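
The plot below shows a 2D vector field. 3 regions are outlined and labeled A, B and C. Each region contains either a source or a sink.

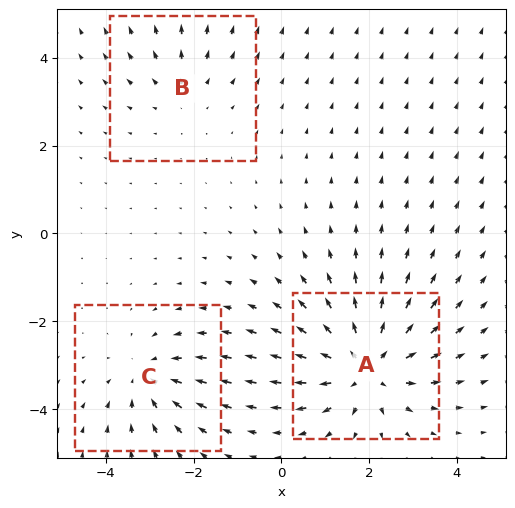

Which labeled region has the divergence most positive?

A

Divergence at each region's feature centre — A: about +5, B: about +2, C: about -3. Region A is most positive.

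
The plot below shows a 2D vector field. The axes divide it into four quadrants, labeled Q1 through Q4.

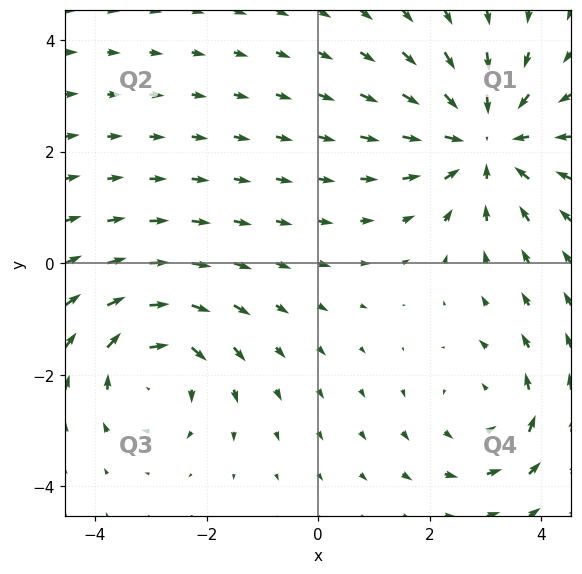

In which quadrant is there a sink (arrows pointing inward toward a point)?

Q1

The sink sits at approximately (3.0, 2.2), which lies in quadrant Q1. The divergence there is about -4, negative as expected for a sink.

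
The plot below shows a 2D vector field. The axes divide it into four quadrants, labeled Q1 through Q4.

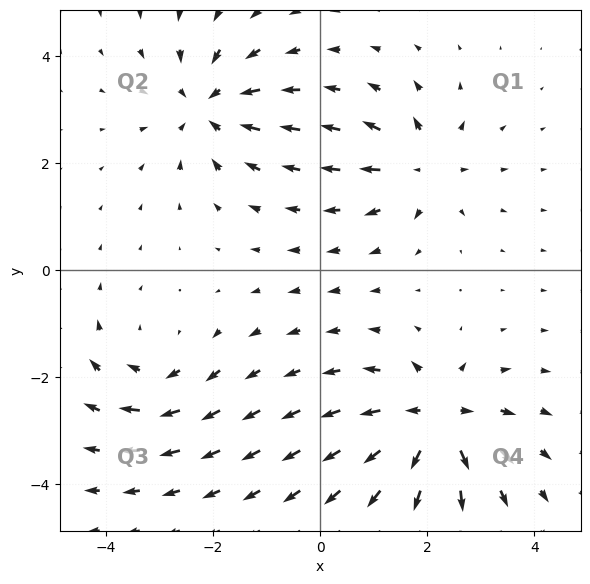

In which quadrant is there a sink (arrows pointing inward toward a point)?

Q2

The sink sits at approximately (-2.1, 3.1), which lies in quadrant Q2. The divergence there is about -4, negative as expected for a sink.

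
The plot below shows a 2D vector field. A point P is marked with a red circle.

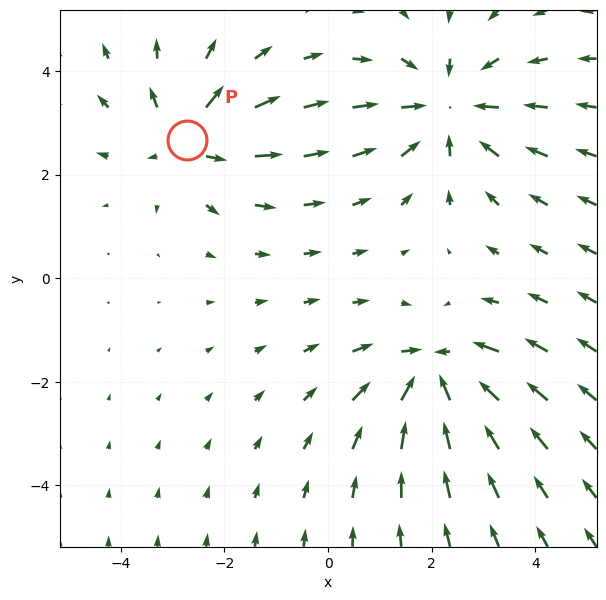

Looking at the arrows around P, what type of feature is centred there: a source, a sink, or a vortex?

source

At P (-2.7, 2.7) the arrows spread outward. Divergence about +3, curl ≈0 — positive divergence with near-zero curl is a source.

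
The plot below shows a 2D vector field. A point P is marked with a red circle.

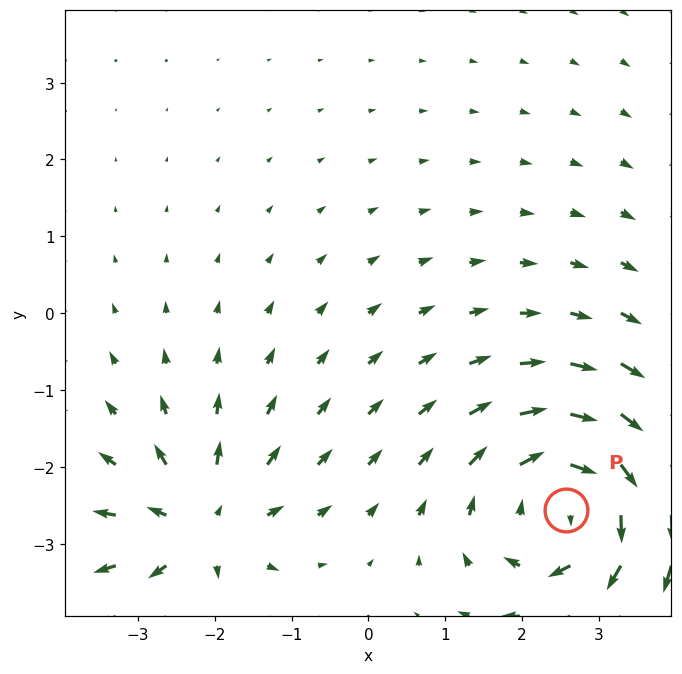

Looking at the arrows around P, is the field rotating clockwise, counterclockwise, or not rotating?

Near P at (2.6, -2.6) the arrows circulate clockwise. The curl (z-component) there is about -4; negative curl means clockwise rotation.

clockwise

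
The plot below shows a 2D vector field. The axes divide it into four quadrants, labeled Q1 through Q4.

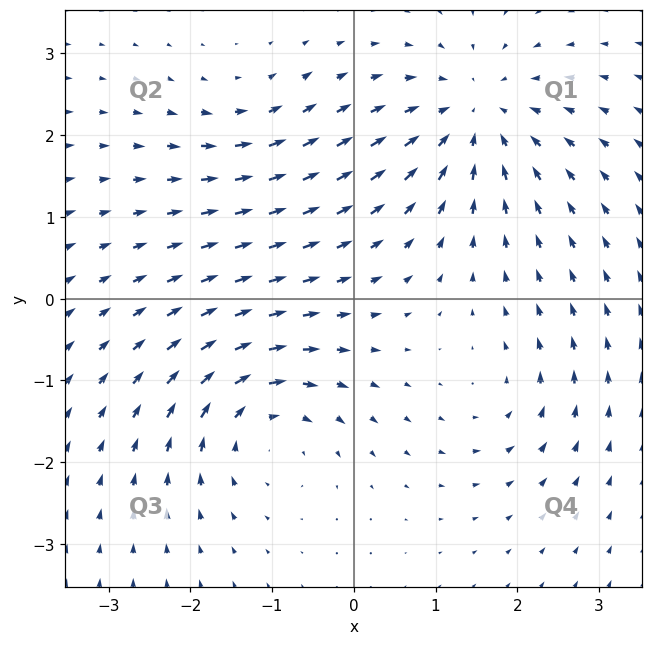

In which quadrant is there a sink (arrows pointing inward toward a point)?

The sink sits at approximately (1.5, 2.2), which lies in quadrant Q1. The divergence there is about -5, negative as expected for a sink.

Q1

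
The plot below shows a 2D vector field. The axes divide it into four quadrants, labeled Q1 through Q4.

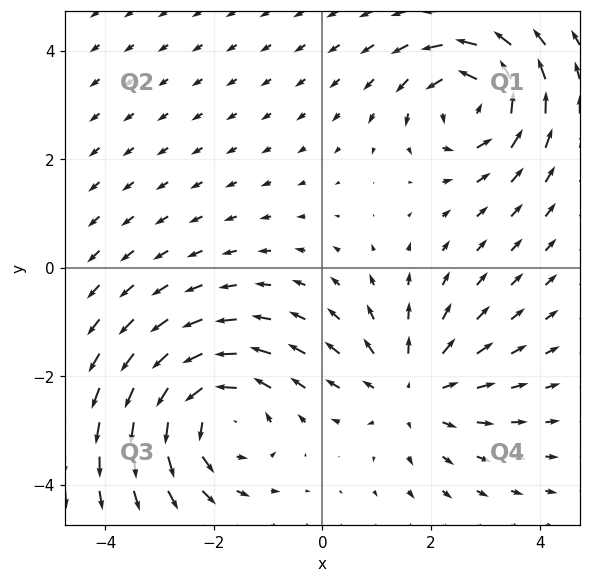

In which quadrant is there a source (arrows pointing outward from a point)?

Q4

The source sits at approximately (1.6, -2.3), which lies in quadrant Q4. The divergence there is about +3, positive as expected for a source.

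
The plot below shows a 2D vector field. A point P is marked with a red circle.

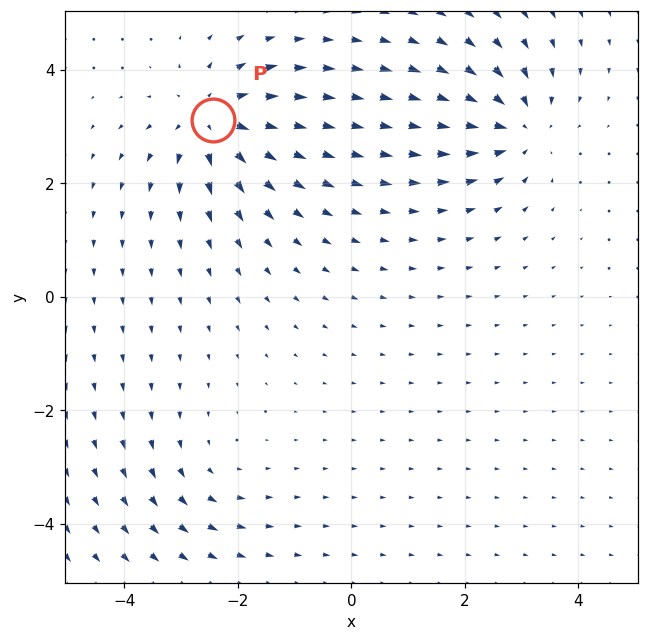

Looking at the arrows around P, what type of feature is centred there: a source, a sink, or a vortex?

At P (-2.4, 3.1) the arrows spread outward. Divergence about +6, curl ≈0 — positive divergence with near-zero curl is a source.

source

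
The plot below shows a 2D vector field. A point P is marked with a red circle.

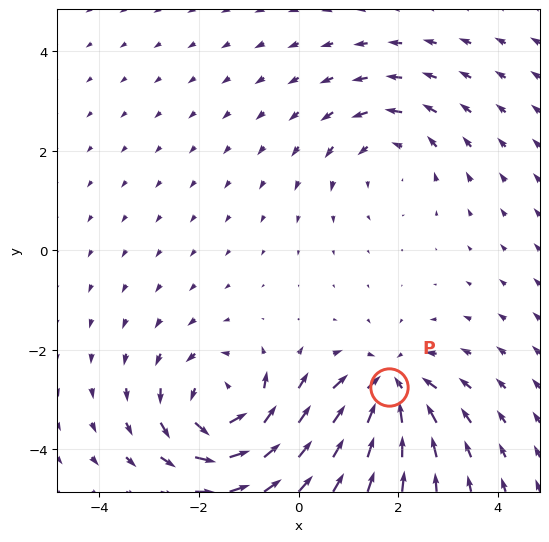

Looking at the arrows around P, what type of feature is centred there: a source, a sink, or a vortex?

At P (1.8, -2.8) the arrows converge inward. Divergence about -5, curl ≈0 — negative divergence with near-zero curl is a sink.

sink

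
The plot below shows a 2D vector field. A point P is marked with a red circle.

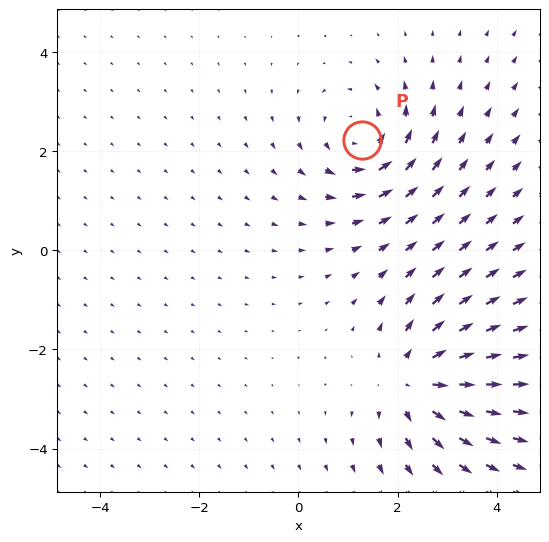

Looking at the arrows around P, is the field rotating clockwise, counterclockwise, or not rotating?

counterclockwise

Near P at (1.3, 2.2) the arrows circulate counterclockwise. The curl (z-component) there is about +5; positive curl means counterclockwise rotation.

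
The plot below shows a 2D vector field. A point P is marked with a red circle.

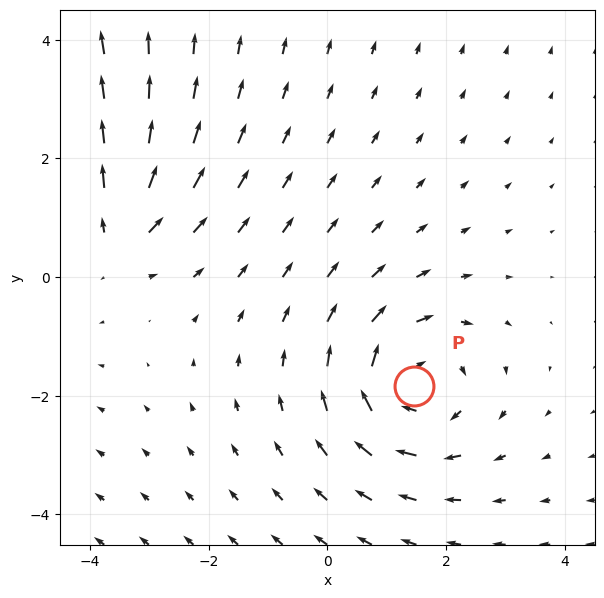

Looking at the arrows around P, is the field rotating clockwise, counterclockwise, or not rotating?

Near P at (1.5, -1.8) the arrows circulate clockwise. The curl (z-component) there is about -4; negative curl means clockwise rotation.

clockwise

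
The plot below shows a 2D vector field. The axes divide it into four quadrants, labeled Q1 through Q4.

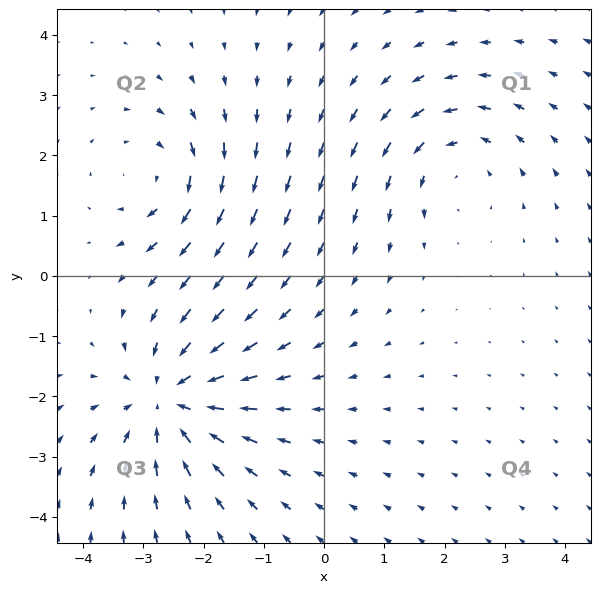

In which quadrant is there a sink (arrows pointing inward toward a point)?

The sink sits at approximately (-2.6, -2.1), which lies in quadrant Q3. The divergence there is about -4, negative as expected for a sink.

Q3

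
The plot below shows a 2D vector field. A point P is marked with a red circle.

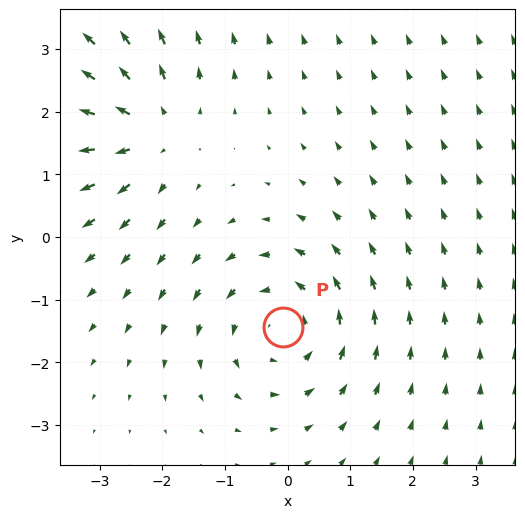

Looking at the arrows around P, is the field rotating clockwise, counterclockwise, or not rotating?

counterclockwise

Near P at (-0.1, -1.4) the arrows circulate counterclockwise. The curl (z-component) there is about +3; positive curl means counterclockwise rotation.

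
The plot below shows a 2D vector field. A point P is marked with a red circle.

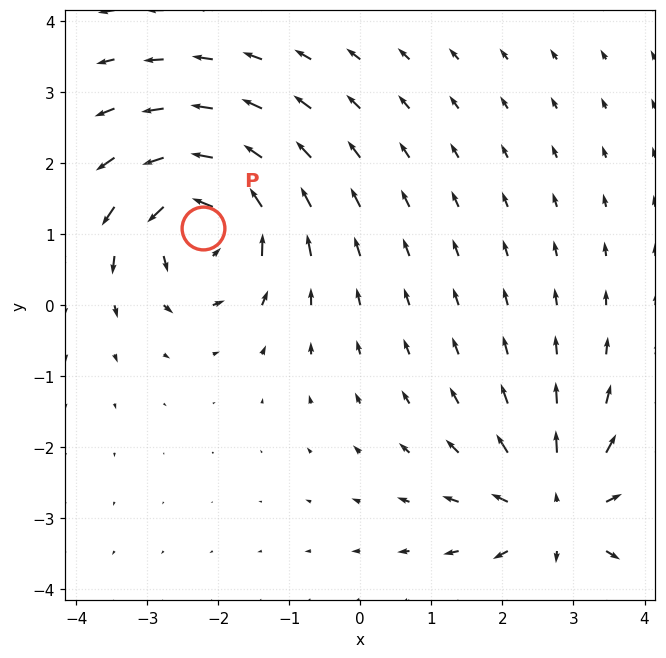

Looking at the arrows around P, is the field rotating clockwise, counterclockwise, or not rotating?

Near P at (-2.2, 1.1) the arrows circulate counterclockwise. The curl (z-component) there is about +7; positive curl means counterclockwise rotation.

counterclockwise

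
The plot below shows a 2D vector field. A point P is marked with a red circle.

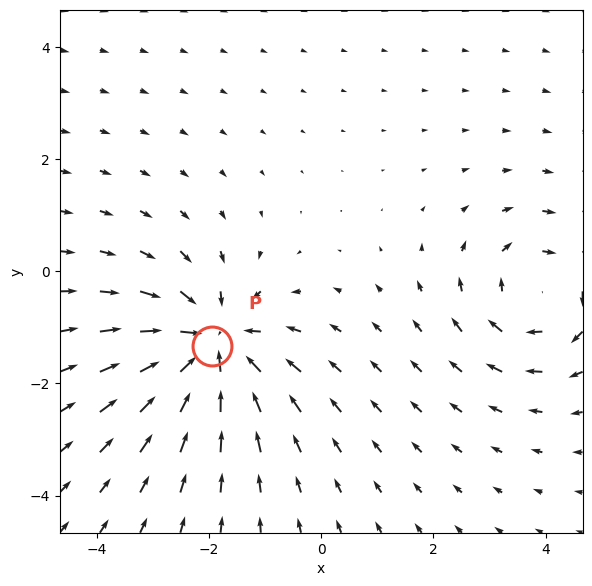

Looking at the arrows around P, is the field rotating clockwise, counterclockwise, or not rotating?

Near P at (-2.0, -1.3) the arrows show no circulation. The curl there is ≈0.

not rotating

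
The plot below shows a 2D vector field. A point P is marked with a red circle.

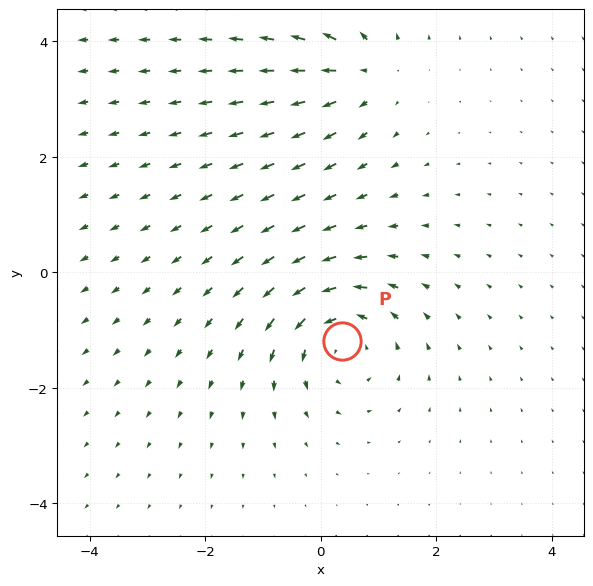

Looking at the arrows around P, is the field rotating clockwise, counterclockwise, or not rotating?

Near P at (0.4, -1.2) the arrows circulate counterclockwise. The curl (z-component) there is about +4; positive curl means counterclockwise rotation.

counterclockwise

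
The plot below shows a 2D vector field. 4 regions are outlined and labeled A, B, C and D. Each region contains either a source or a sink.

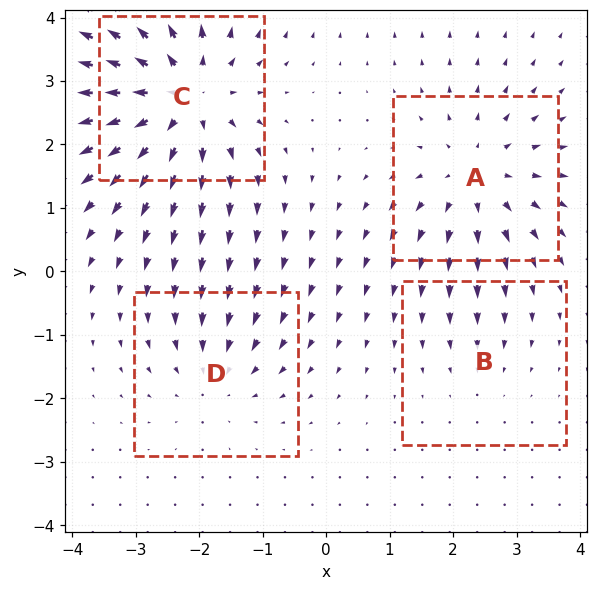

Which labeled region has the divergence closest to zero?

Divergence at each region's feature centre — A: about +5, B: about -2, C: about +7, D: about -3. Region B is closest to zero.

B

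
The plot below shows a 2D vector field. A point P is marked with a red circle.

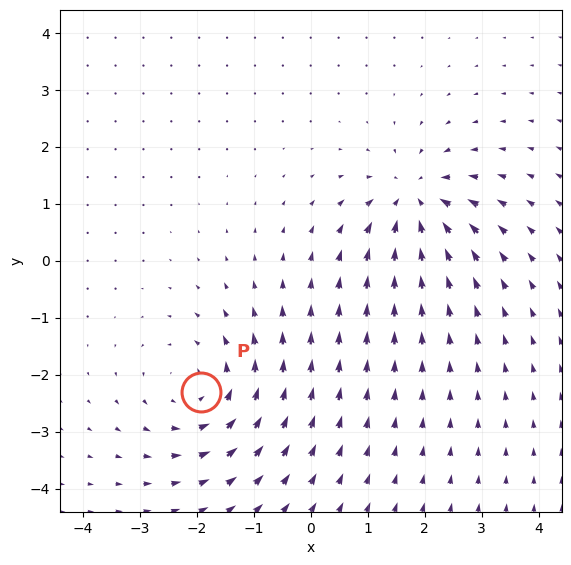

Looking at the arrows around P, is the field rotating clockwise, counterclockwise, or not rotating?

counterclockwise

Near P at (-1.9, -2.3) the arrows circulate counterclockwise. The curl (z-component) there is about +3; positive curl means counterclockwise rotation.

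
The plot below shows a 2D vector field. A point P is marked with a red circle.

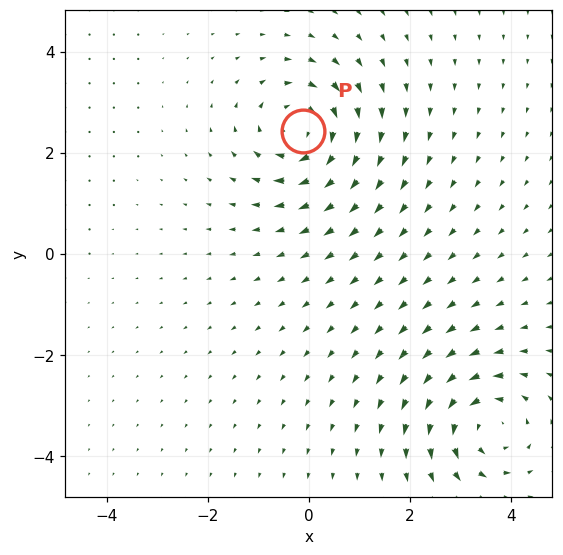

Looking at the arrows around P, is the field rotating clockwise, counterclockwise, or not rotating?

clockwise

Near P at (-0.1, 2.4) the arrows circulate clockwise. The curl (z-component) there is about -5; negative curl means clockwise rotation.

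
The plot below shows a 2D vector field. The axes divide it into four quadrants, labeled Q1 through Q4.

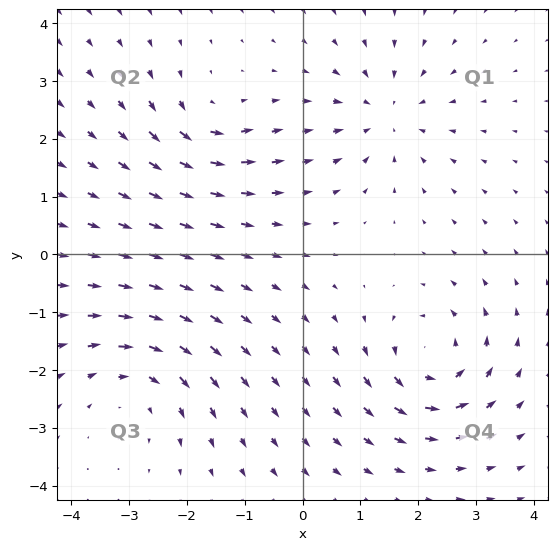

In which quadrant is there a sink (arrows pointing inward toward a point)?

The sink sits at approximately (1.4, 2.4), which lies in quadrant Q1. The divergence there is about -5, negative as expected for a sink.

Q1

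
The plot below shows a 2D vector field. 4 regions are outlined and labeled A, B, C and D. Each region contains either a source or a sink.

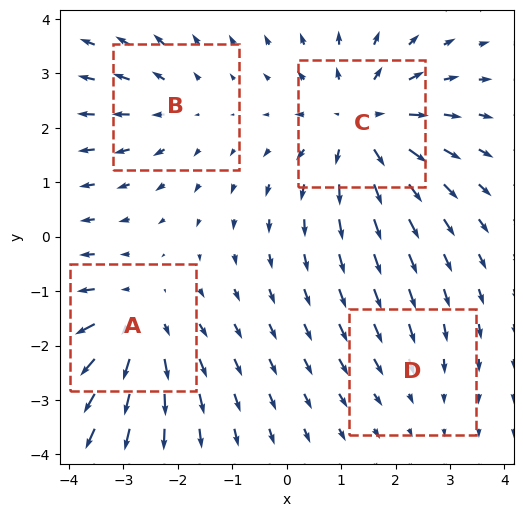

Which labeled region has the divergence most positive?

Divergence at each region's feature centre — A: about +4, B: about +3, C: about +5, D: about -2. Region C is most positive.

C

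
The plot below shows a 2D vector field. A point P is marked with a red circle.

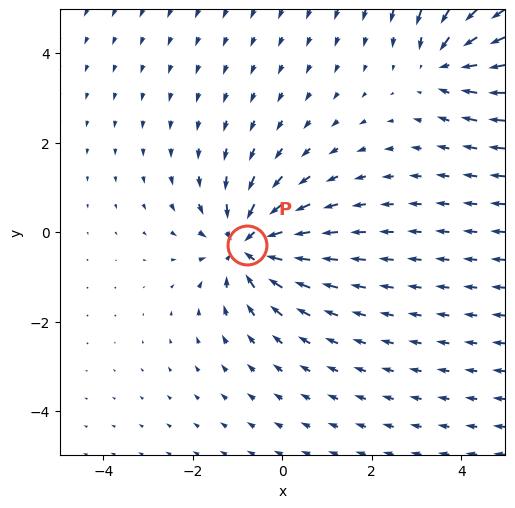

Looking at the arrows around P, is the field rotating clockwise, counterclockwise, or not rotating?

not rotating

Near P at (-0.8, -0.3) the arrows show no circulation. The curl there is ≈0.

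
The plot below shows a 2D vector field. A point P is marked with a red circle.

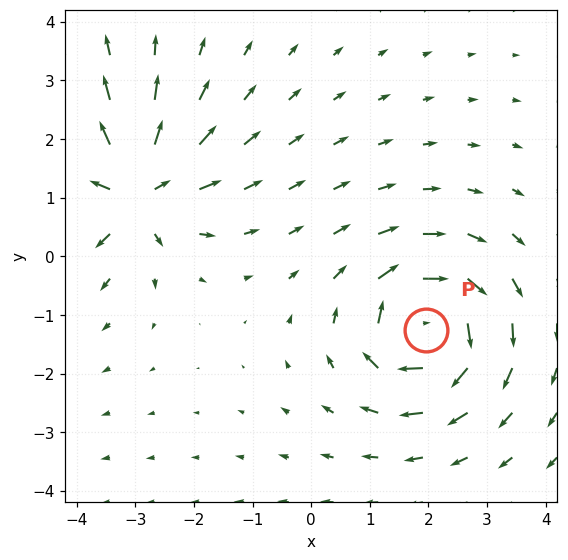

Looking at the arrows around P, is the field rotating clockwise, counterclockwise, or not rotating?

clockwise

Near P at (2.0, -1.2) the arrows circulate clockwise. The curl (z-component) there is about -6; negative curl means clockwise rotation.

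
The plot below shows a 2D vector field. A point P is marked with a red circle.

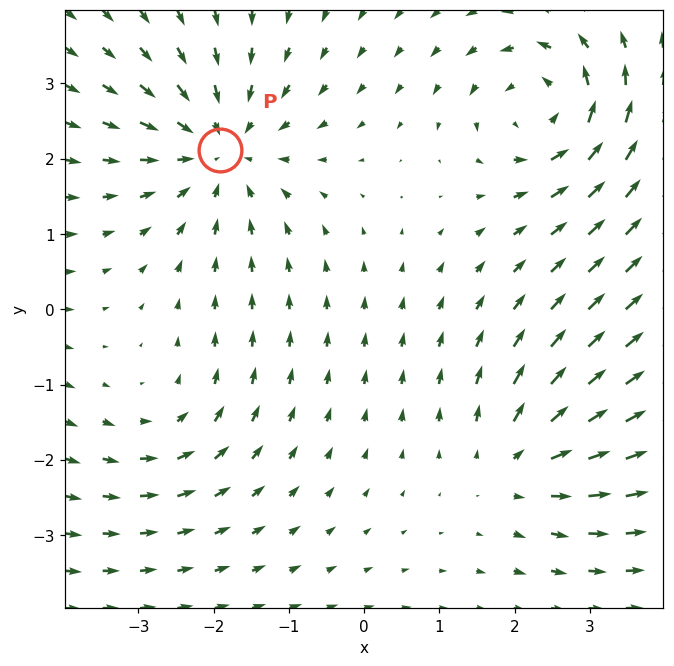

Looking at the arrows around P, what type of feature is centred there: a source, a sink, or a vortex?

sink

At P (-1.9, 2.1) the arrows converge inward. Divergence about -4, curl ≈0 — negative divergence with near-zero curl is a sink.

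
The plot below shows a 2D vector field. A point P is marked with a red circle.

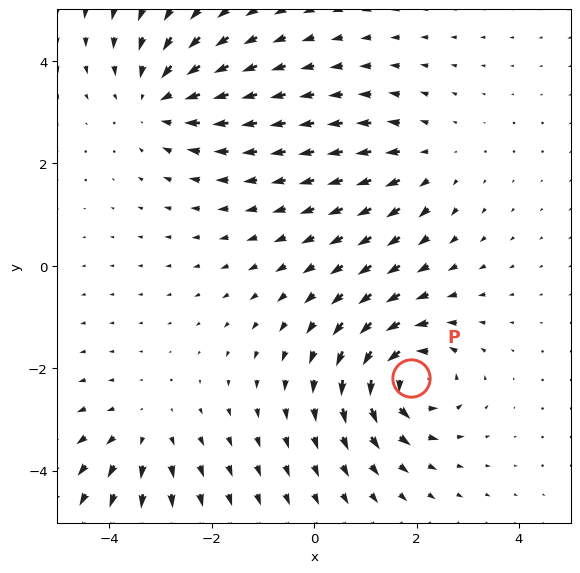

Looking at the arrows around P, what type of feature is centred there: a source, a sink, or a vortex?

vortex

At P (1.9, -2.2) the arrows circulate counterclockwise. Divergence ≈0, curl about +6 — near-zero divergence with nonzero curl is a vortex.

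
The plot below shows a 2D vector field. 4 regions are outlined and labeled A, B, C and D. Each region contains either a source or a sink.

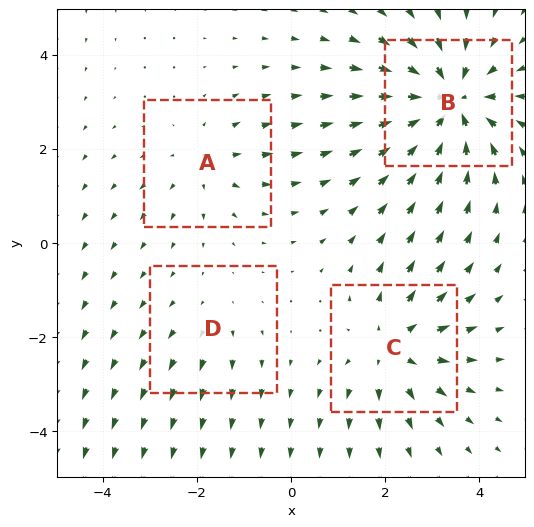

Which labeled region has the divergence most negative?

Divergence at each region's feature centre — A: about +3, B: about -7, C: about +4, D: about +2. Region B is most negative.

B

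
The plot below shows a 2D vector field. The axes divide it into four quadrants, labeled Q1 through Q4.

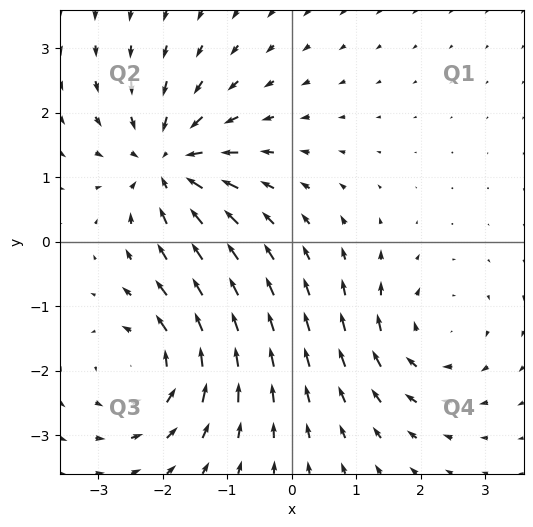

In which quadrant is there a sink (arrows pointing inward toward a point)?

Q2

The sink sits at approximately (-1.9, 1.2), which lies in quadrant Q2. The divergence there is about -4, negative as expected for a sink.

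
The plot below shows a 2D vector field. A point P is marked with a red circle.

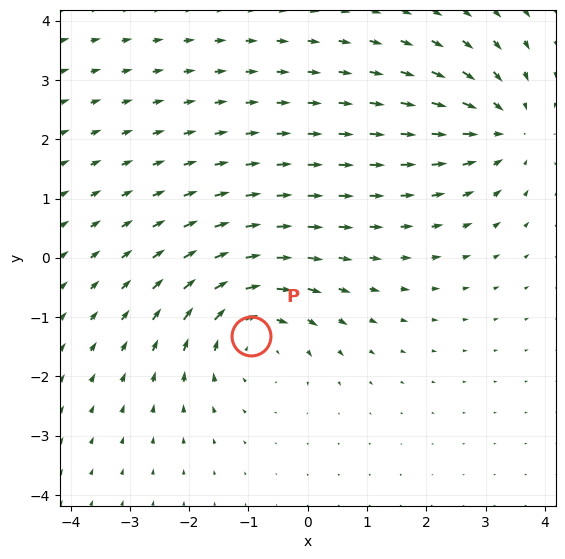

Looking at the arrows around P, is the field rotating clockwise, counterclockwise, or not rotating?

Near P at (-0.9, -1.3) the arrows circulate clockwise. The curl (z-component) there is about -4; negative curl means clockwise rotation.

clockwise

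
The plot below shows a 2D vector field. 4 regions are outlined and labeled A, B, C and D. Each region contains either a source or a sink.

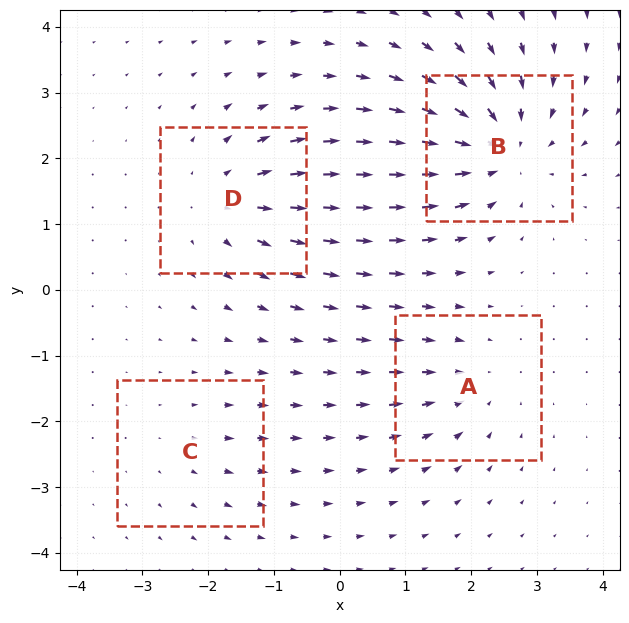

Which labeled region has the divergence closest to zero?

Divergence at each region's feature centre — A: about -3, B: about -7, C: about +2, D: about +5. Region C is closest to zero.

C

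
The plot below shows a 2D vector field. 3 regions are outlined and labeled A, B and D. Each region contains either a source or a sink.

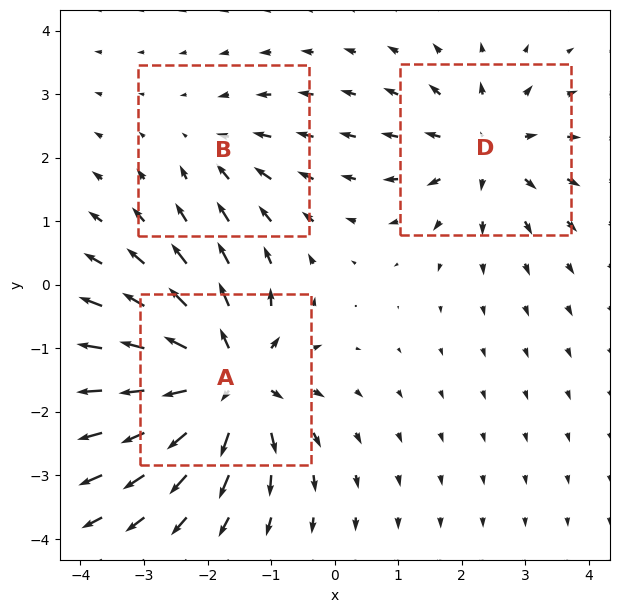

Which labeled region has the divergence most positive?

A

Divergence at each region's feature centre — A: about +6, B: about -2, D: about +4. Region A is most positive.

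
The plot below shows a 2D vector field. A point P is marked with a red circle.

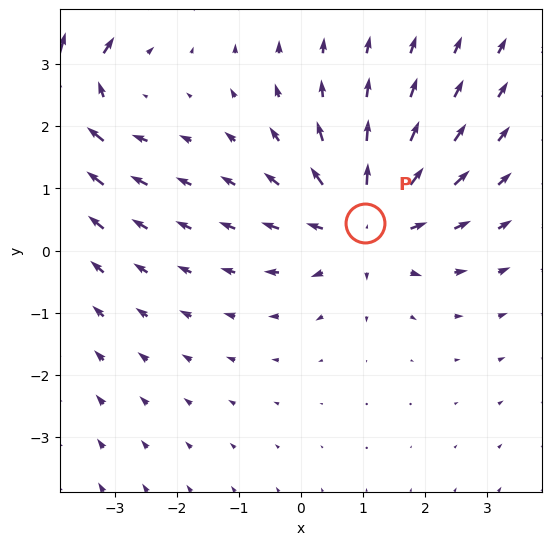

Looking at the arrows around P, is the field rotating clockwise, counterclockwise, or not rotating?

Near P at (1.0, 0.4) the arrows show no circulation. The curl there is ≈0.

not rotating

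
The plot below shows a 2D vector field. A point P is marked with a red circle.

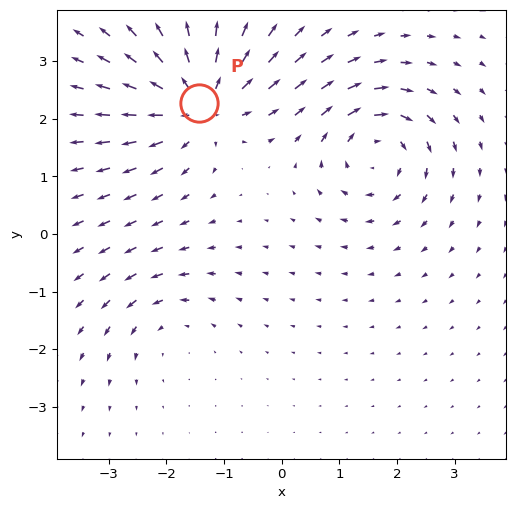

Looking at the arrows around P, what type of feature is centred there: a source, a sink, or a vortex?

source

At P (-1.4, 2.3) the arrows spread outward. Divergence about +6, curl ≈0 — positive divergence with near-zero curl is a source.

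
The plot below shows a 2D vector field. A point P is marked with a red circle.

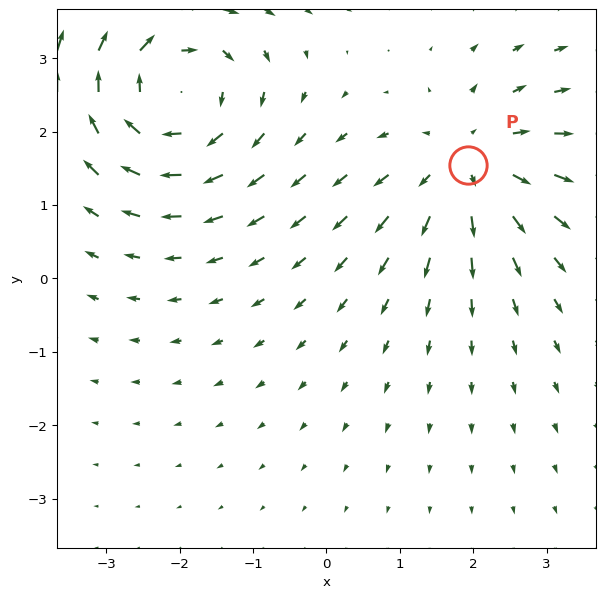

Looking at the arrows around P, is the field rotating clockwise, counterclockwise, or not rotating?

Near P at (1.9, 1.5) the arrows show no circulation. The curl there is ≈0.

not rotating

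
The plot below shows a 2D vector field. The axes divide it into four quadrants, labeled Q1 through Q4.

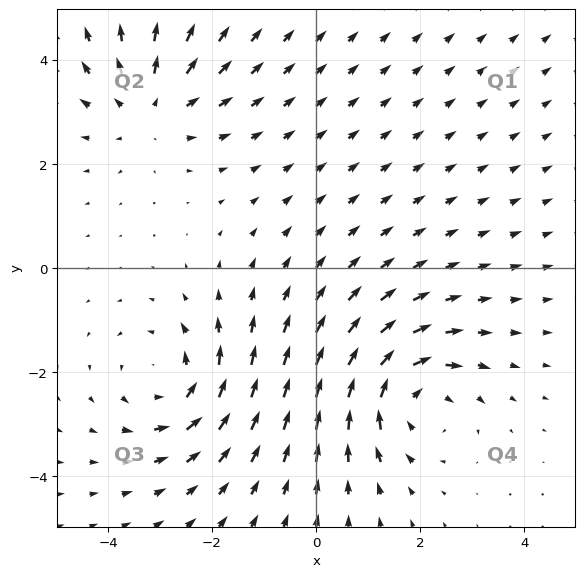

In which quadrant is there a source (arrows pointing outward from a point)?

The source sits at approximately (-3.2, 3.1), which lies in quadrant Q2. The divergence there is about +3, positive as expected for a source.

Q2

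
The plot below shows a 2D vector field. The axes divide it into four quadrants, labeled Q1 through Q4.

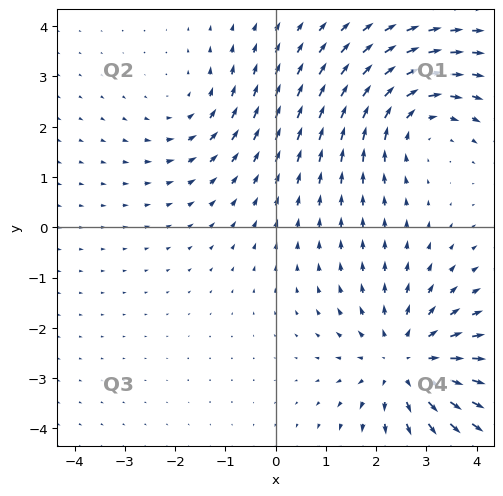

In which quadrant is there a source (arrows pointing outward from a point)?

Q4

The source sits at approximately (2.6, -2.7), which lies in quadrant Q4. The divergence there is about +4, positive as expected for a source.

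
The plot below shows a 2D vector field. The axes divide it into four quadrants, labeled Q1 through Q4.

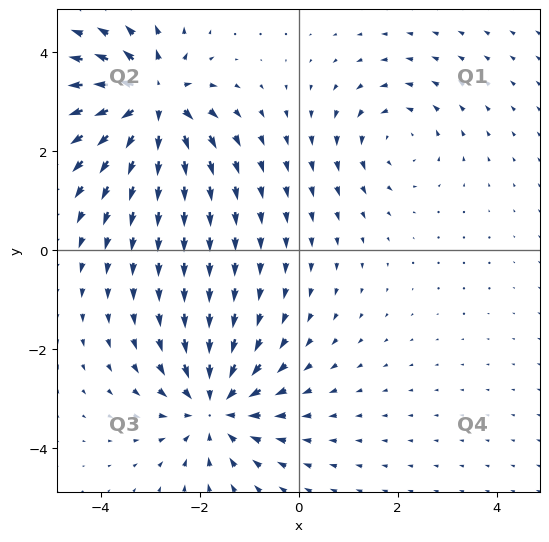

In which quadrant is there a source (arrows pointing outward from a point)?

The source sits at approximately (-2.9, 3.0), which lies in quadrant Q2. The divergence there is about +6, positive as expected for a source.

Q2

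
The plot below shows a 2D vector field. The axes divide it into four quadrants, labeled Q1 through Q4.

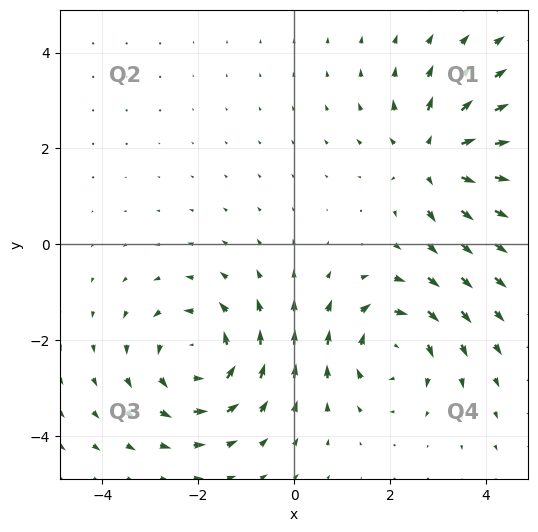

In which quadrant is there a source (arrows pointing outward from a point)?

The source sits at approximately (2.9, 1.8), which lies in quadrant Q1. The divergence there is about +5, positive as expected for a source.

Q1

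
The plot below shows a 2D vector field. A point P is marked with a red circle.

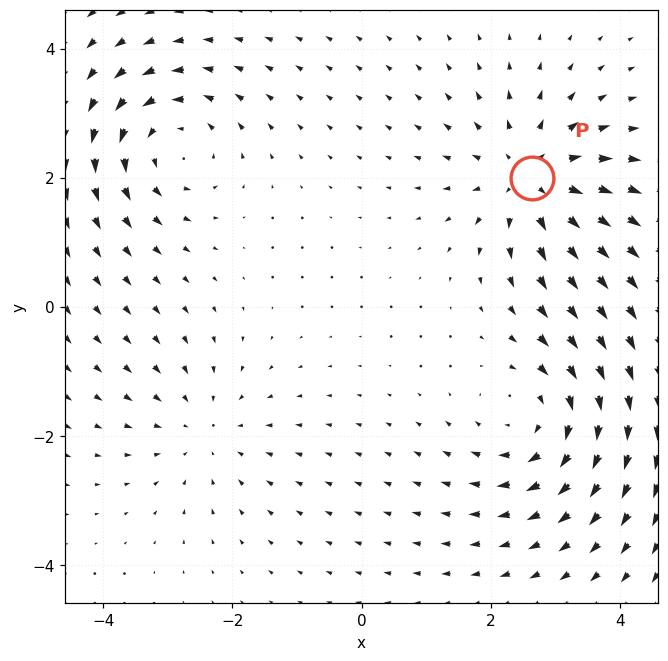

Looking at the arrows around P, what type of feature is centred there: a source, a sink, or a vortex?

source

At P (2.6, 2.0) the arrows spread outward. Divergence about +4, curl ≈0 — positive divergence with near-zero curl is a source.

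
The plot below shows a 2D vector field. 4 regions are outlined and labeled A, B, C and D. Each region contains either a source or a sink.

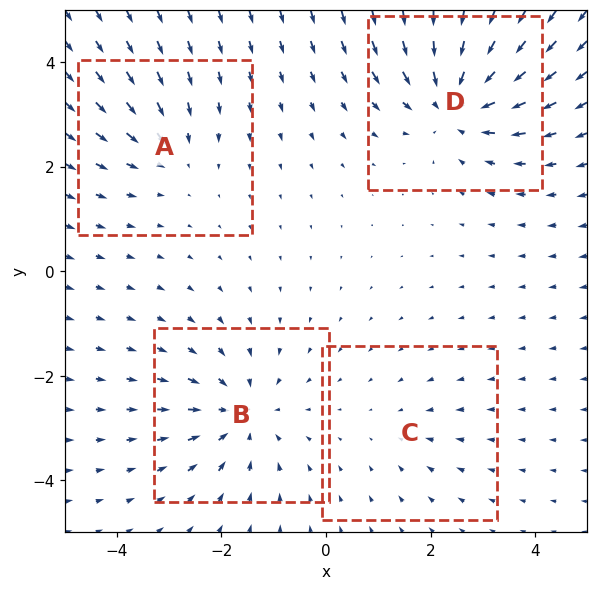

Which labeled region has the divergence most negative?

D

Divergence at each region's feature centre — A: about -3, B: about -5, C: about -2, D: about -7. Region D is most negative.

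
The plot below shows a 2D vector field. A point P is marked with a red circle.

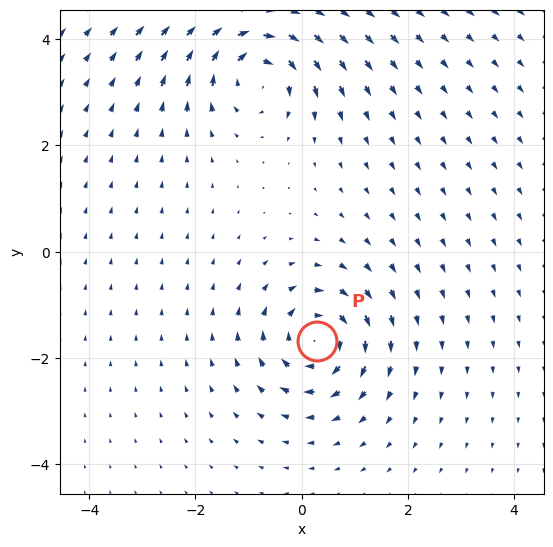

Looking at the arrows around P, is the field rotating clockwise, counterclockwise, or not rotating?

clockwise

Near P at (0.3, -1.7) the arrows circulate clockwise. The curl (z-component) there is about -5; negative curl means clockwise rotation.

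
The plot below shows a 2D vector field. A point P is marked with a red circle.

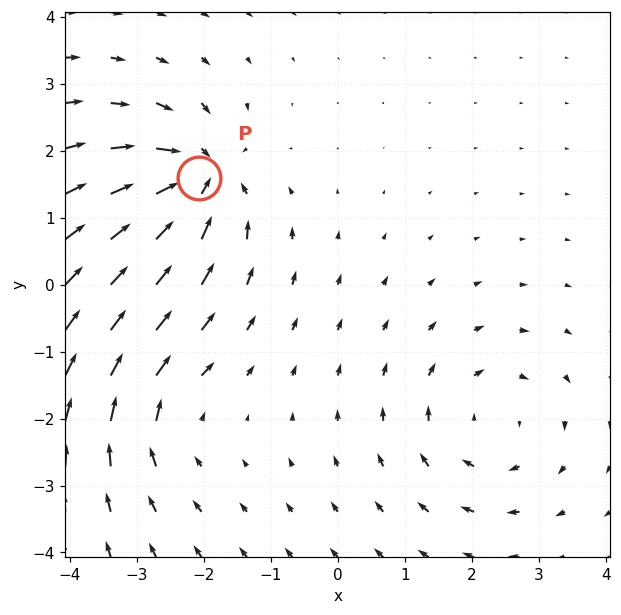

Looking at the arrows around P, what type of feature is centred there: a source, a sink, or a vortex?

sink

At P (-2.1, 1.6) the arrows converge inward. Divergence about -7, curl ≈0 — negative divergence with near-zero curl is a sink.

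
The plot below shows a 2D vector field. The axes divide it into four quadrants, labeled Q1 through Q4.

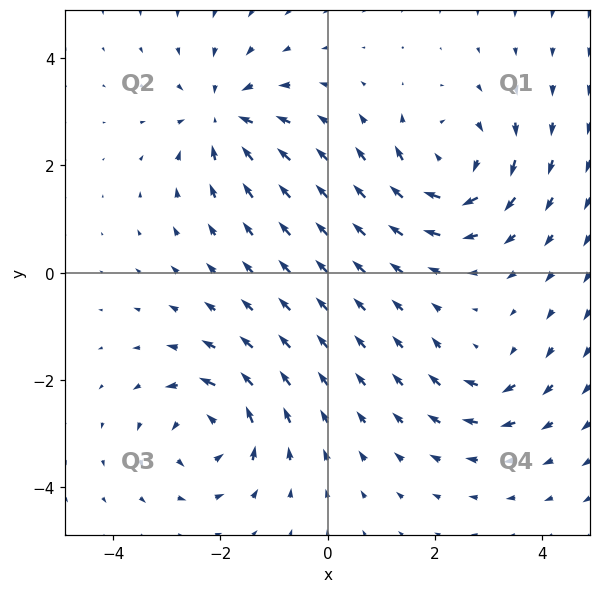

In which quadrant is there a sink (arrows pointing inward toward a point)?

The sink sits at approximately (-1.9, 2.9), which lies in quadrant Q2. The divergence there is about -5, negative as expected for a sink.

Q2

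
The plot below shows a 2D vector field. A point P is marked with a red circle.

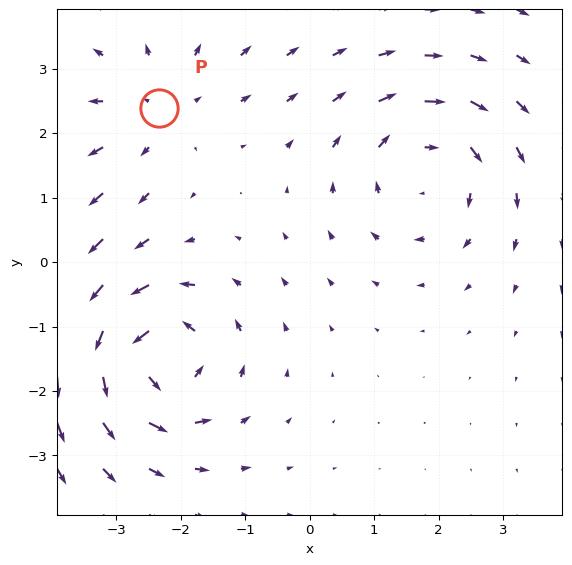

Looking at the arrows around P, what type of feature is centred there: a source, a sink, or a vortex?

source

At P (-2.3, 2.4) the arrows spread outward. Divergence about +3, curl ≈0 — positive divergence with near-zero curl is a source.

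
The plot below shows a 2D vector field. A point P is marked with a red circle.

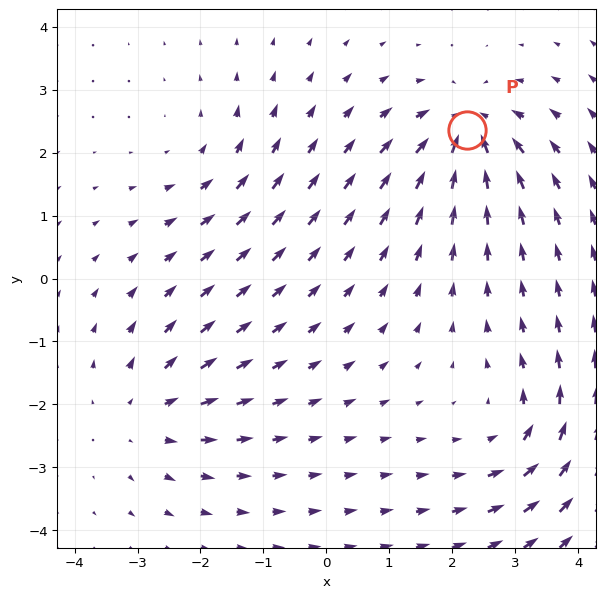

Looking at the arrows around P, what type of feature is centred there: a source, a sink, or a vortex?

At P (2.2, 2.4) the arrows converge inward. Divergence about -7, curl ≈0 — negative divergence with near-zero curl is a sink.

sink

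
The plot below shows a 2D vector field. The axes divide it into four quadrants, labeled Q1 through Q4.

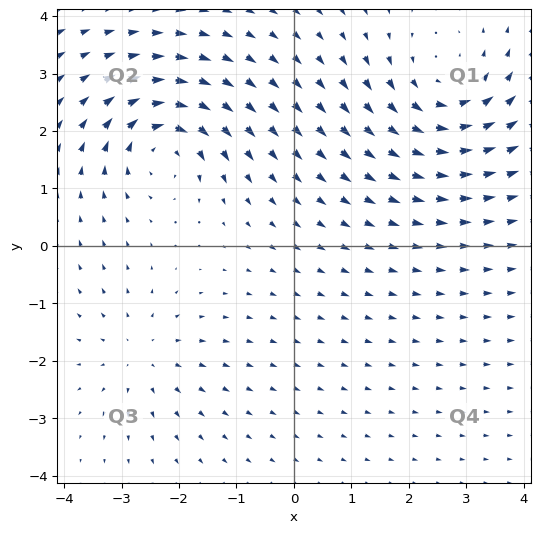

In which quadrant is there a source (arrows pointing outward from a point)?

The source sits at approximately (-2.6, -1.9), which lies in quadrant Q3. The divergence there is about +3, positive as expected for a source.

Q3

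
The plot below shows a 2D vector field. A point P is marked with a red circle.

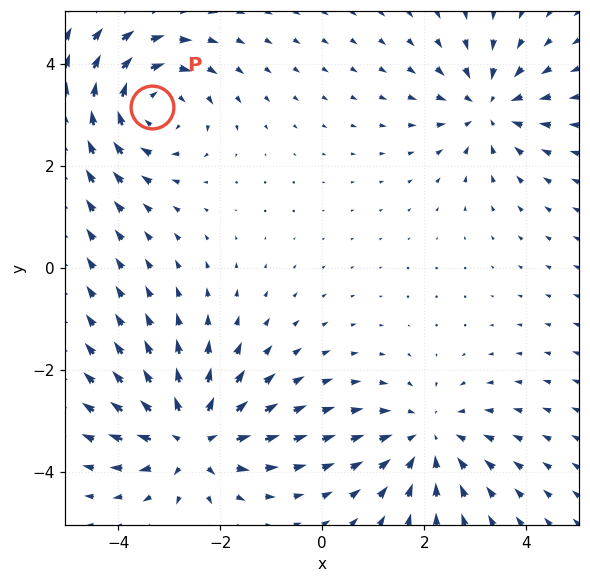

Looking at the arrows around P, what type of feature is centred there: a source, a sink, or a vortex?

vortex

At P (-3.3, 3.2) the arrows circulate clockwise. Divergence ≈0, curl about -5 — near-zero divergence with nonzero curl is a vortex.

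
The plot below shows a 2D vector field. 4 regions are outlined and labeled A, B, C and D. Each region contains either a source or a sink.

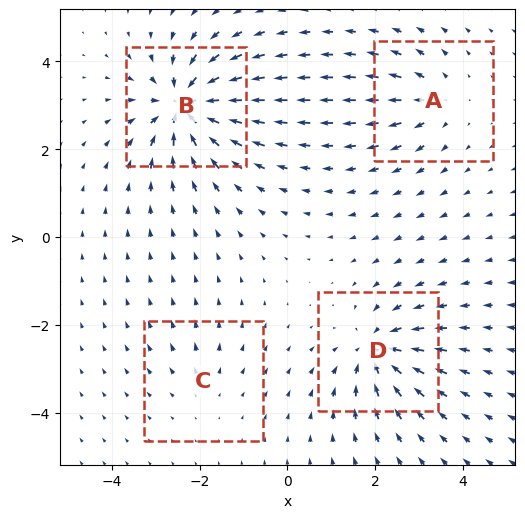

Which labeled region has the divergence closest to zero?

Divergence at each region's feature centre — A: about +4, B: about -9, C: about +2, D: about -6. Region C is closest to zero.

C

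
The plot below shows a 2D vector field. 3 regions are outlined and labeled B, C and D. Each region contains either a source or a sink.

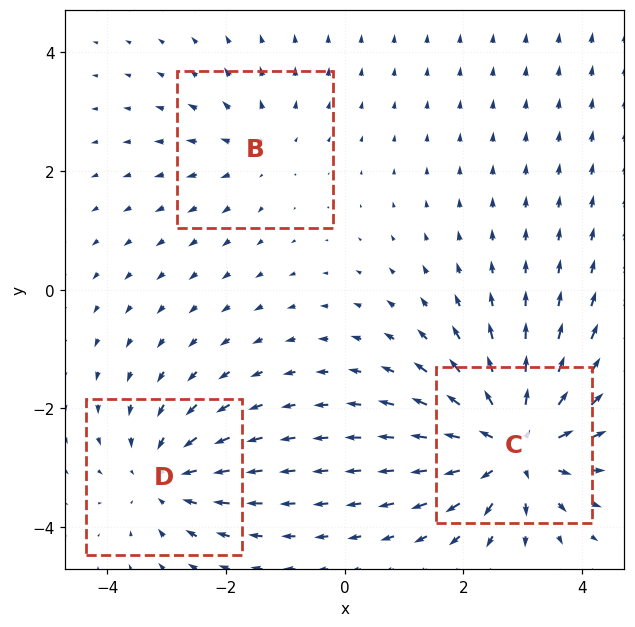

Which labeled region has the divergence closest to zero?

Divergence at each region's feature centre — B: about +2, C: about +5, D: about -3. Region B is closest to zero.

B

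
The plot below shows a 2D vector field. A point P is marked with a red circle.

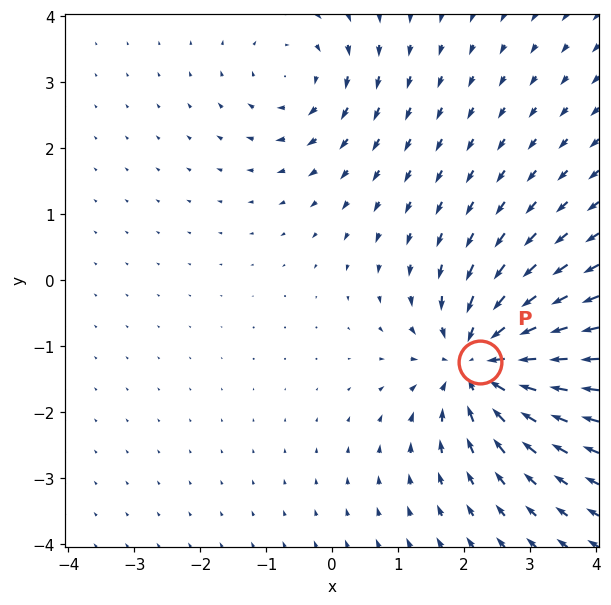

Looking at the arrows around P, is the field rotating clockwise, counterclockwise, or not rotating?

Near P at (2.2, -1.2) the arrows show no circulation. The curl there is ≈0.

not rotating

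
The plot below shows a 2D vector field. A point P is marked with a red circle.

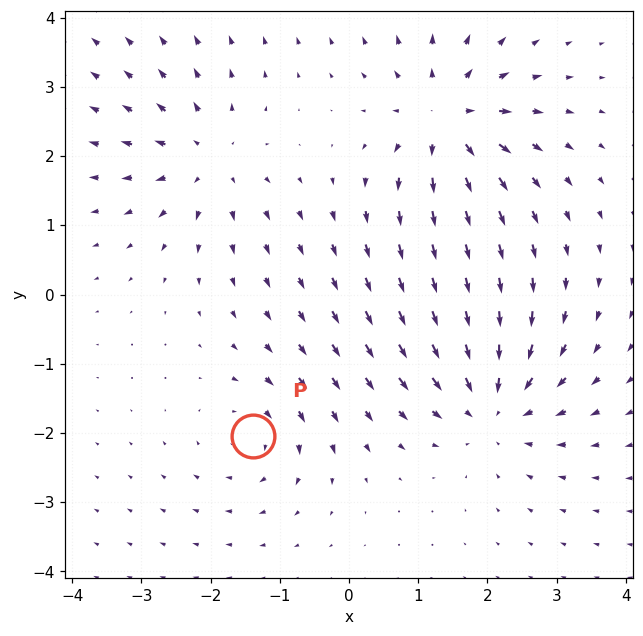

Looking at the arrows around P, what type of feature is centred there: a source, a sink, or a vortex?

vortex

At P (-1.4, -2.0) the arrows circulate clockwise. Divergence ≈0, curl about -4 — near-zero divergence with nonzero curl is a vortex.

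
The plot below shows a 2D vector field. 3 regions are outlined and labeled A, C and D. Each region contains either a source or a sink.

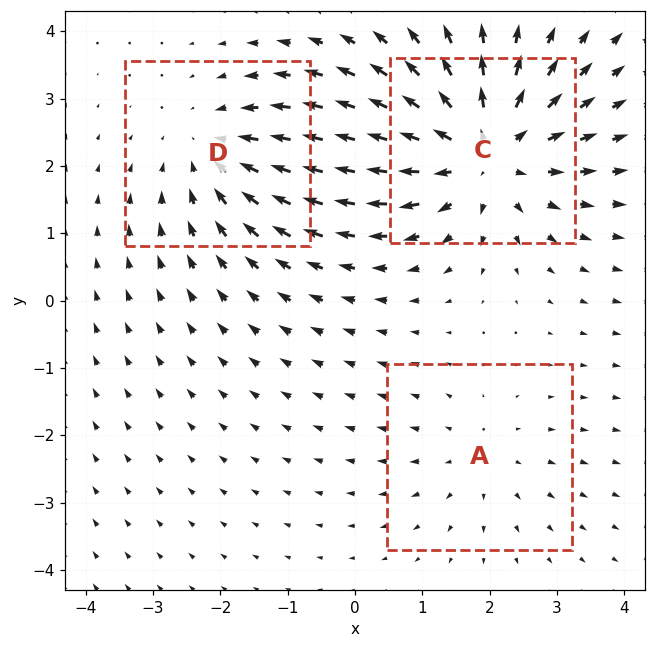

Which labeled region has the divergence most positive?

C

Divergence at each region's feature centre — A: about +2, C: about +4, D: about -3. Region C is most positive.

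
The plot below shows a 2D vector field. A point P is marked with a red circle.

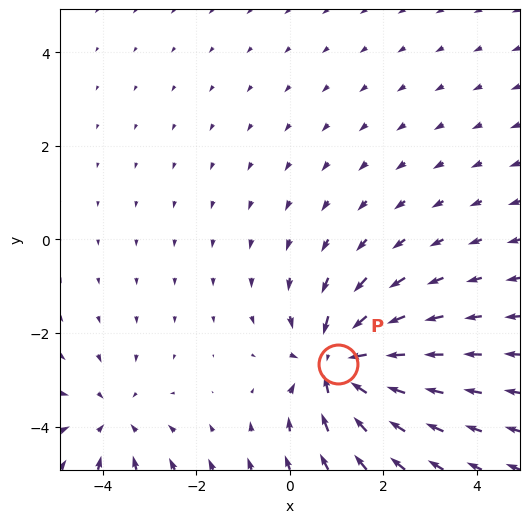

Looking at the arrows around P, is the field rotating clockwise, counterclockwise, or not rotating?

Near P at (1.0, -2.7) the arrows show no circulation. The curl there is ≈0.

not rotating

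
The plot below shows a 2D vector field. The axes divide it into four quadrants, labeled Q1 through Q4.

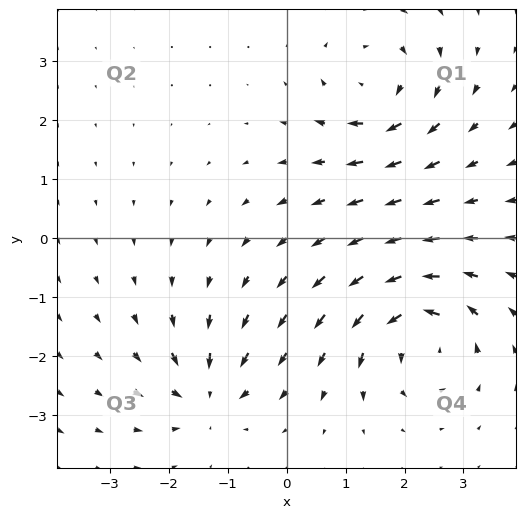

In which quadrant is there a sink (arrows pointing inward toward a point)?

Q3

The sink sits at approximately (-1.3, -2.6), which lies in quadrant Q3. The divergence there is about -5, negative as expected for a sink.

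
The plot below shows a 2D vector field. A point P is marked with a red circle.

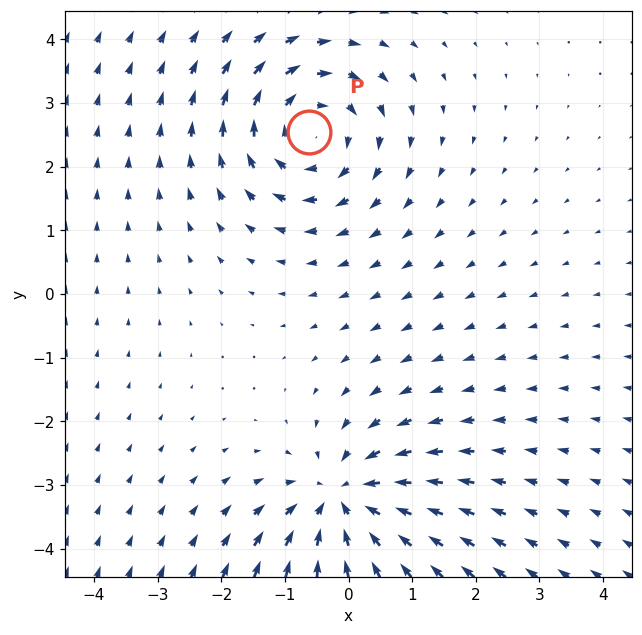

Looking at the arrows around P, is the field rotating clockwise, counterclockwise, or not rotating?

clockwise

Near P at (-0.6, 2.5) the arrows circulate clockwise. The curl (z-component) there is about -4; negative curl means clockwise rotation.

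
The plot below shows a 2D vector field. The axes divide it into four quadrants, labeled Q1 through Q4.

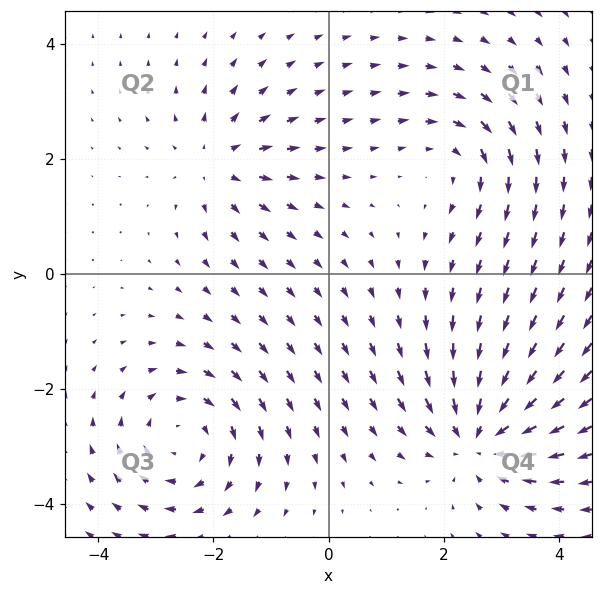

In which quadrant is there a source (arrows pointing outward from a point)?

The source sits at approximately (-1.9, 1.9), which lies in quadrant Q2. The divergence there is about +4, positive as expected for a source.

Q2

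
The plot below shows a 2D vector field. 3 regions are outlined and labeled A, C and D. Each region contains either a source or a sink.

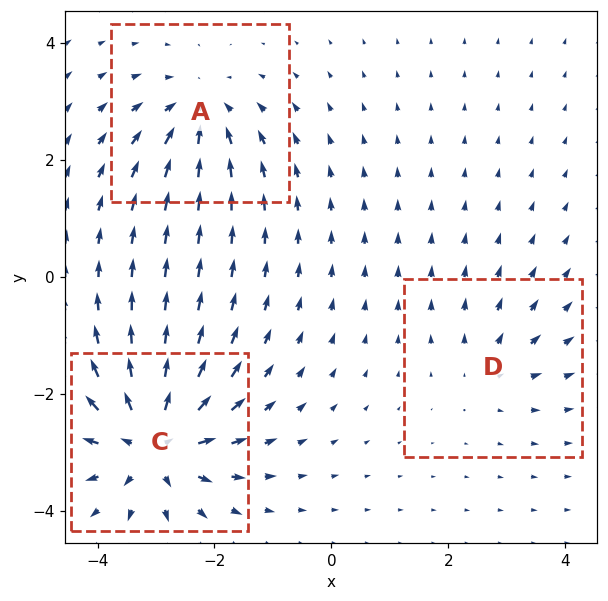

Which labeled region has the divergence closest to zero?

D

Divergence at each region's feature centre — A: about -4, C: about +6, D: about +2. Region D is closest to zero.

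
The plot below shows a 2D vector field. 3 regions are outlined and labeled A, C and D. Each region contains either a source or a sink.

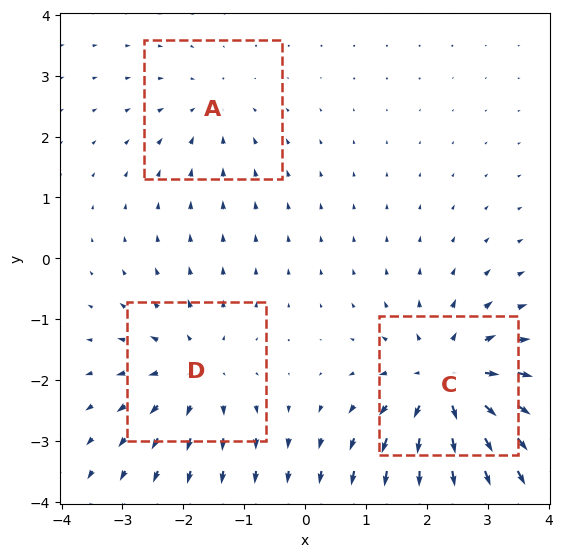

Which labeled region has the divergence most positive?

C

Divergence at each region's feature centre — A: about -2, C: about +5, D: about +3. Region C is most positive.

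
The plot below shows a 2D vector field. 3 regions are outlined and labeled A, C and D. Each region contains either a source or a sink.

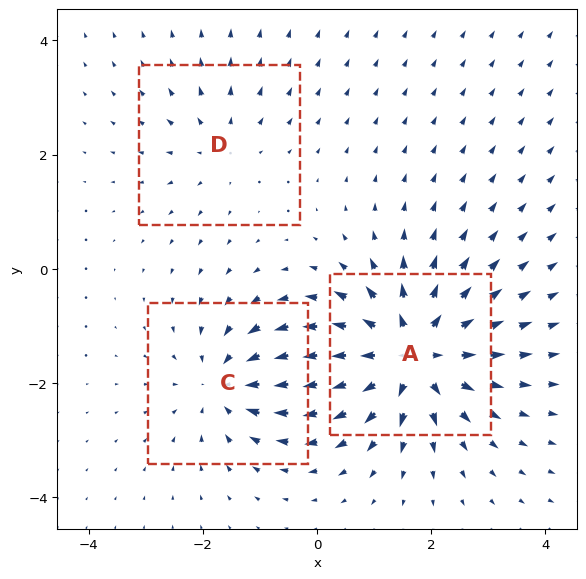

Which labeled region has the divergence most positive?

Divergence at each region's feature centre — A: about +5, C: about -3, D: about +2. Region A is most positive.

A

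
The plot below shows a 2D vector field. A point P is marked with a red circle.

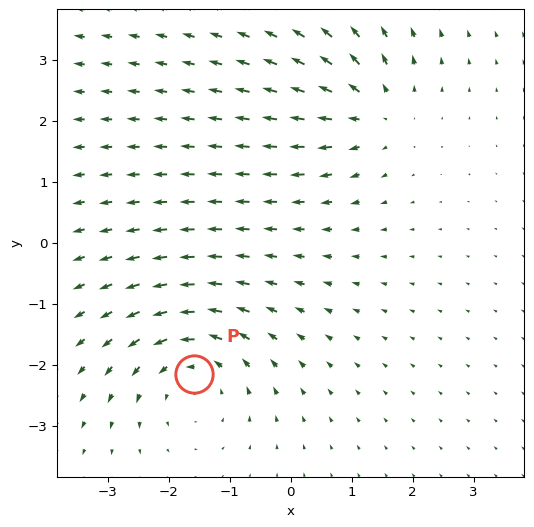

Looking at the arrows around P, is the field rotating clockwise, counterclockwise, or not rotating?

counterclockwise

Near P at (-1.6, -2.2) the arrows circulate counterclockwise. The curl (z-component) there is about +4; positive curl means counterclockwise rotation.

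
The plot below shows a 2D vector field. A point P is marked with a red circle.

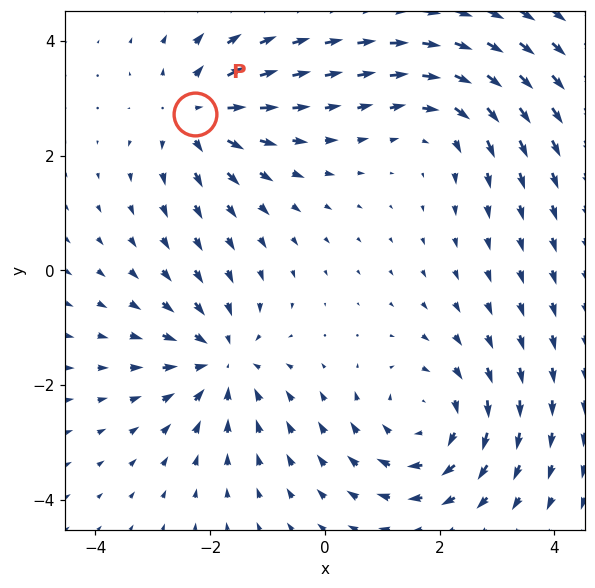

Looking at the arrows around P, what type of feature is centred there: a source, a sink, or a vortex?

source

At P (-2.3, 2.7) the arrows spread outward. Divergence about +3, curl ≈0 — positive divergence with near-zero curl is a source.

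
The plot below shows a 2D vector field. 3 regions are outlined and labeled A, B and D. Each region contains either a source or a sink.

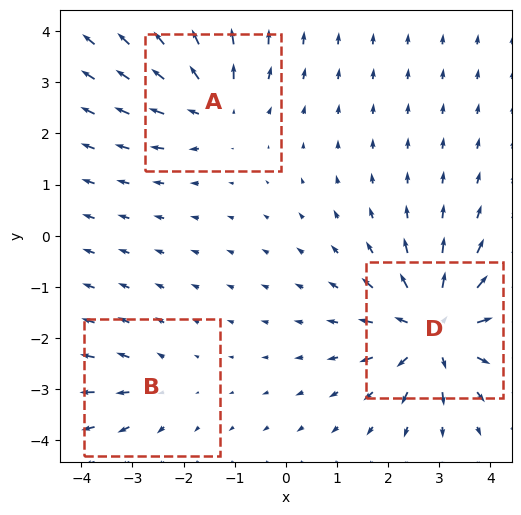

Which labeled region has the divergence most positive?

Divergence at each region's feature centre — A: about +4, B: about +2, D: about +6. Region D is most positive.

D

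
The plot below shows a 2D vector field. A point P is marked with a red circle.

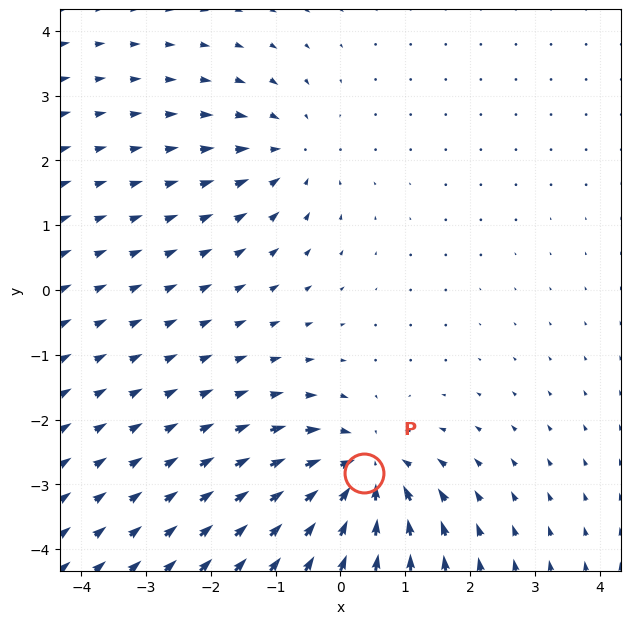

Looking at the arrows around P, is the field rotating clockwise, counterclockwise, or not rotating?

Near P at (0.4, -2.8) the arrows show no circulation. The curl there is ≈0.

not rotating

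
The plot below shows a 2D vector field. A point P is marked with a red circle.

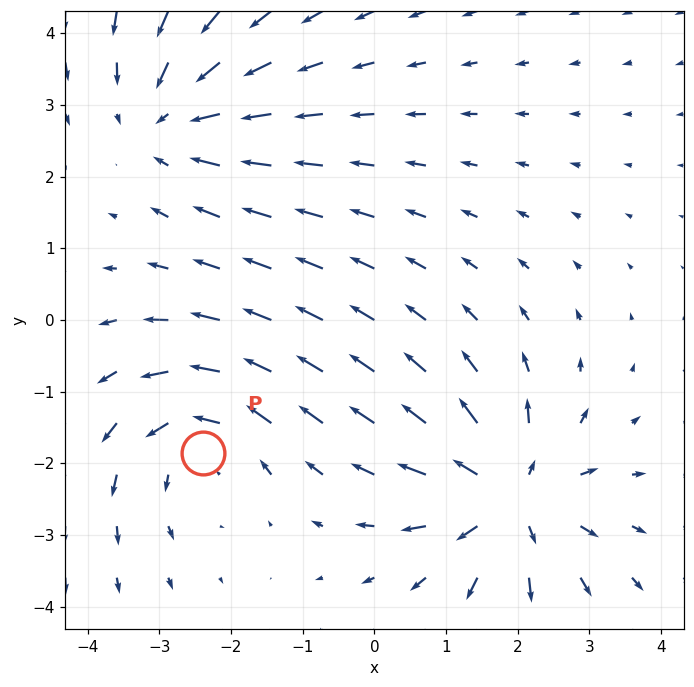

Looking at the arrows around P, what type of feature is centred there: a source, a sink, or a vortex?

vortex

At P (-2.4, -1.9) the arrows circulate counterclockwise. Divergence ≈0, curl about +4 — near-zero divergence with nonzero curl is a vortex.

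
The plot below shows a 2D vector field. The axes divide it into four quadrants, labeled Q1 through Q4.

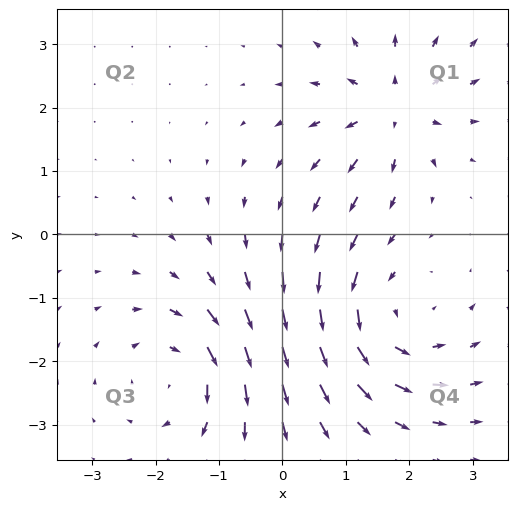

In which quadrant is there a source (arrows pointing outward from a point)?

Q1

The source sits at approximately (1.7, 2.0), which lies in quadrant Q1. The divergence there is about +5, positive as expected for a source.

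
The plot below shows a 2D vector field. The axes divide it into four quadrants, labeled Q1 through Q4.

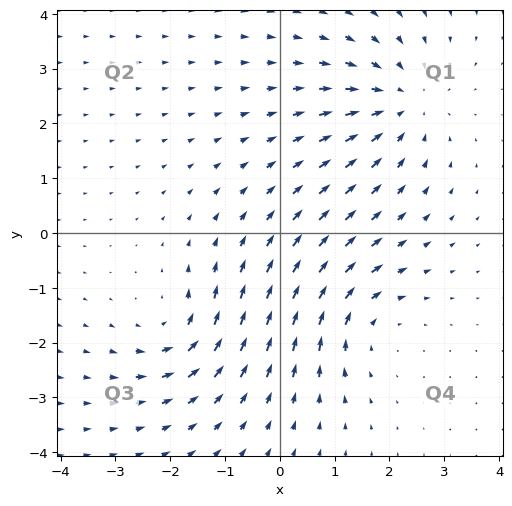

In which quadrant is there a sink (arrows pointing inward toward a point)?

The sink sits at approximately (2.2, 2.4), which lies in quadrant Q1. The divergence there is about -4, negative as expected for a sink.

Q1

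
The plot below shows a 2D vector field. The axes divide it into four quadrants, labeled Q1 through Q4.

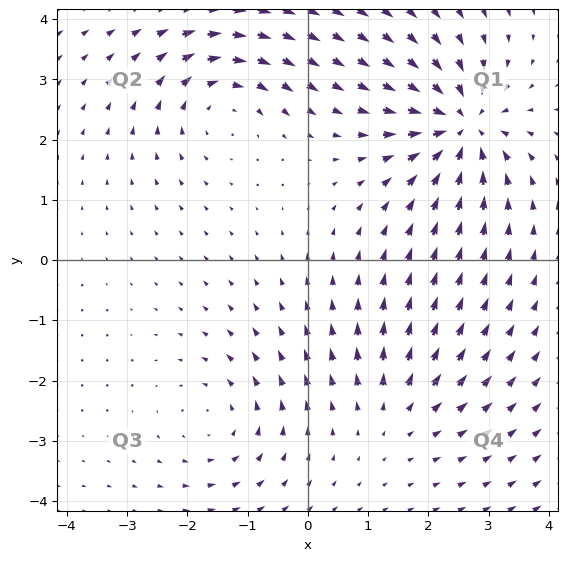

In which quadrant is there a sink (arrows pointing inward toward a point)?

The sink sits at approximately (2.6, 2.2), which lies in quadrant Q1. The divergence there is about -7, negative as expected for a sink.

Q1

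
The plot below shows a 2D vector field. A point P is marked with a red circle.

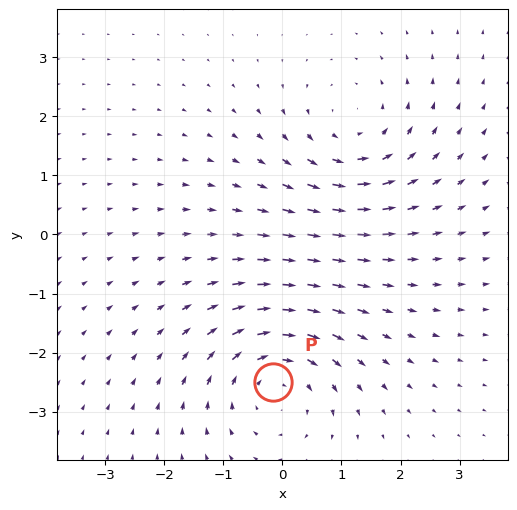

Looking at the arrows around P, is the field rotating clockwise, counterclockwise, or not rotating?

clockwise

Near P at (-0.2, -2.5) the arrows circulate clockwise. The curl (z-component) there is about -4; negative curl means clockwise rotation.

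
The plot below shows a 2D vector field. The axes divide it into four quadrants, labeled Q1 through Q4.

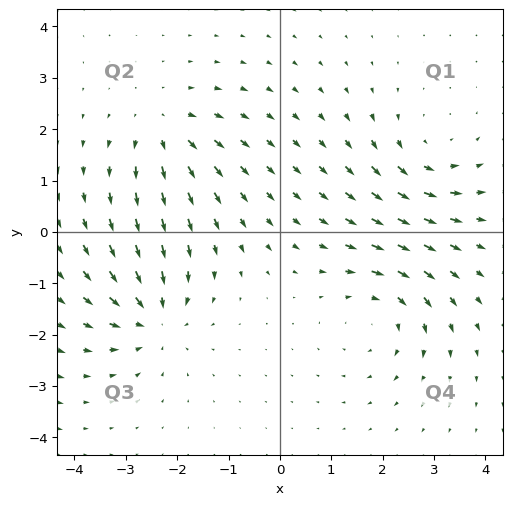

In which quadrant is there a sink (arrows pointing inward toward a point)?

The sink sits at approximately (-2.5, -1.7), which lies in quadrant Q3. The divergence there is about -4, negative as expected for a sink.

Q3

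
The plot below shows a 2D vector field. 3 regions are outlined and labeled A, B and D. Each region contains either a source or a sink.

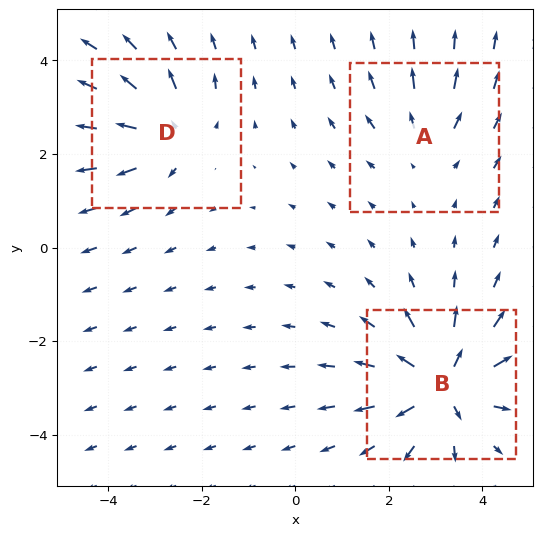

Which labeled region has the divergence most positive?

Divergence at each region's feature centre — A: about +3, B: about +6, D: about +4. Region B is most positive.

B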